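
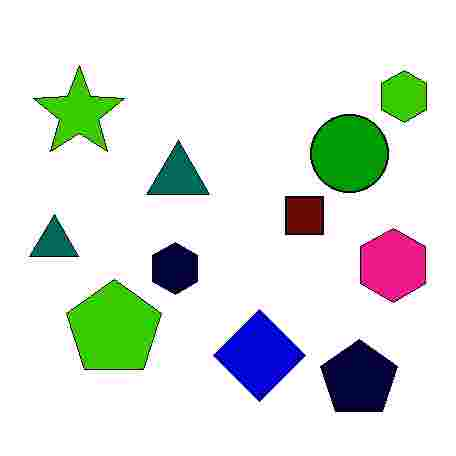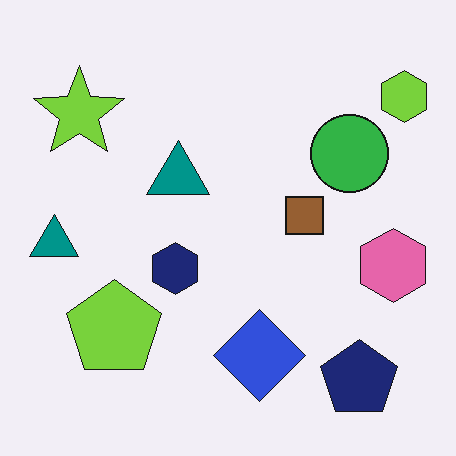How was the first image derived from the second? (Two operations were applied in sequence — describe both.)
The image was boosted in contrast, then degraded with heavy JPEG compression.

Tones are pushed away from mid-grey across the whole image — a global contrast change. Blocky 8×8 compression artifacts appear around shape edges and the flat background shows ringing — characteristic JPEG degradation.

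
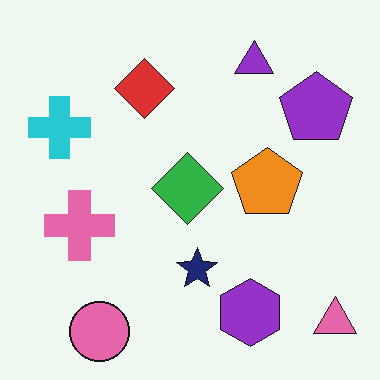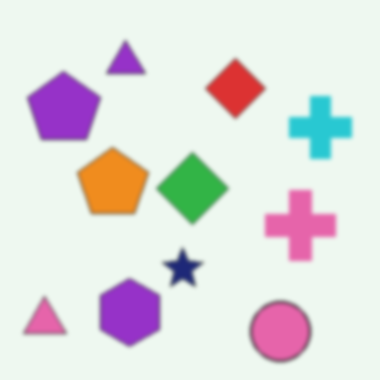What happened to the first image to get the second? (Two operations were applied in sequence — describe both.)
The image was lightly blurred, then flipped horizontally (left ↔ right).

Shape edges and outlines are uniformly softened across the whole image. The pink triangle is in the bottom-right of the first image and the bottom-left of the second — shapes on opposite sides of the vertical midline have swapped in a mirror flip.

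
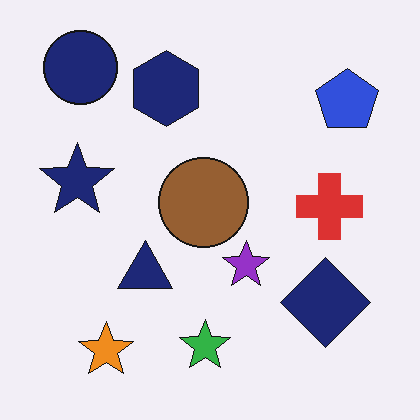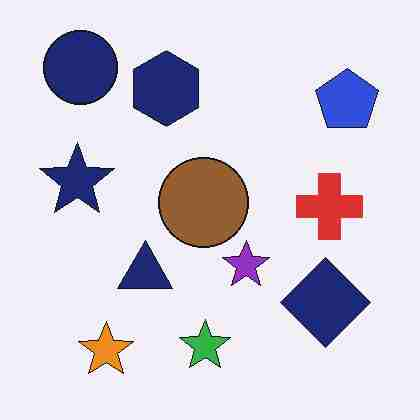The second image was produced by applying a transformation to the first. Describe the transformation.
Degraded with heavy JPEG compression.

Blocky 8×8 compression artifacts appear around shape edges and the flat background shows ringing — characteristic JPEG degradation.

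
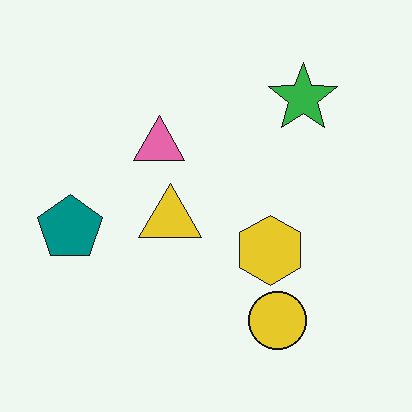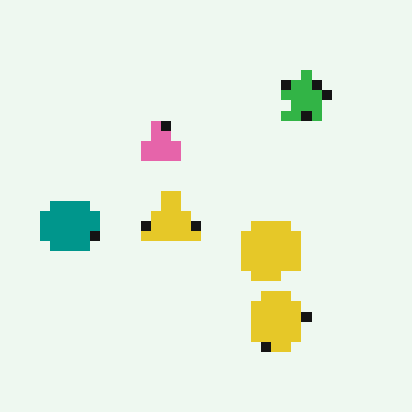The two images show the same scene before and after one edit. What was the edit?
It was coarsely pixelated.

Shapes are reduced to large square blocks; fine edges and outlines are lost — a downscale-then-upscale (mosaic) effect.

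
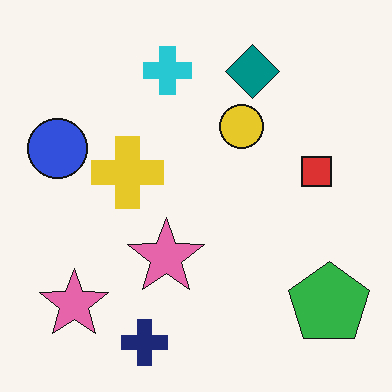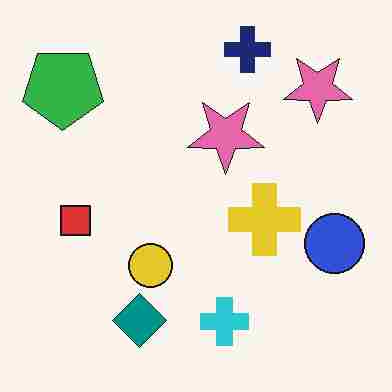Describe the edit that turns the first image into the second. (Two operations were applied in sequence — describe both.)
Degraded with heavy JPEG compression, then rotated 180°.

Blocky 8×8 compression artifacts appear around shape edges and the flat background shows ringing — characteristic JPEG degradation. The green pentagon sits in the bottom-right of the first image and the top-left of the second — consistent with a whole-image 180° rotation.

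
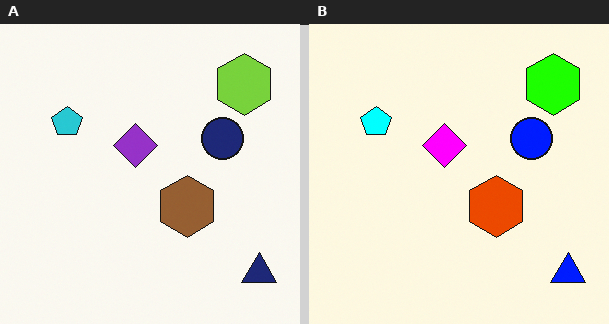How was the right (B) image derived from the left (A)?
The image was made much more vivid (saturation change).

All colors are more vivid — a global saturation change.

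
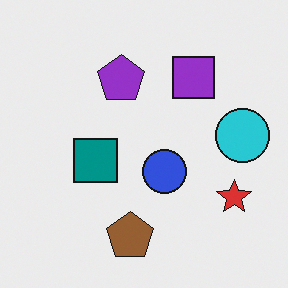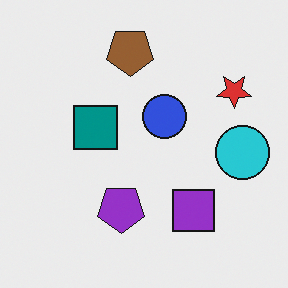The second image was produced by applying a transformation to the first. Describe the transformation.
Flipped vertically (top ↔ bottom).

The brown pentagon is in the bottom of the first image and the top of the second — shapes on opposite sides of the horizontal midline have swapped in a mirror flip.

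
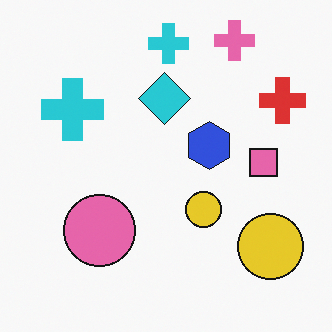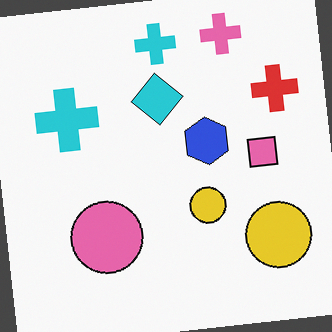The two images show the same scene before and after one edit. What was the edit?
This is the original image rotated counter-clockwise by a small amount.

Every shape is tilted by the same angle and the image corners show triangular fill wedges — a whole-image rotation by a non-right angle.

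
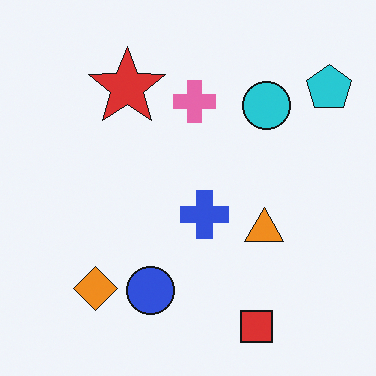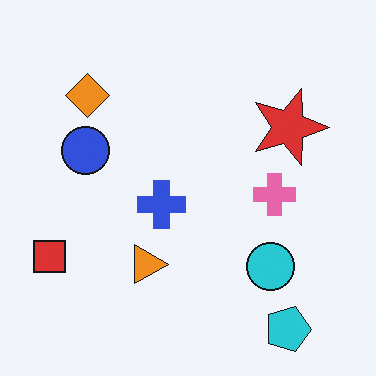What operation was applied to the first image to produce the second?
The image was rotated 90° clockwise.

The cyan pentagon sits in the top-right of the first image and the bottom-right of the second — consistent with a whole-image 90° clockwise rotation.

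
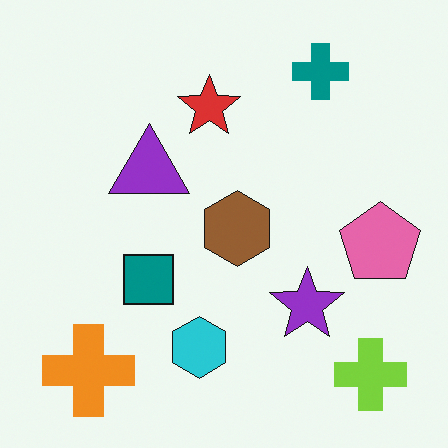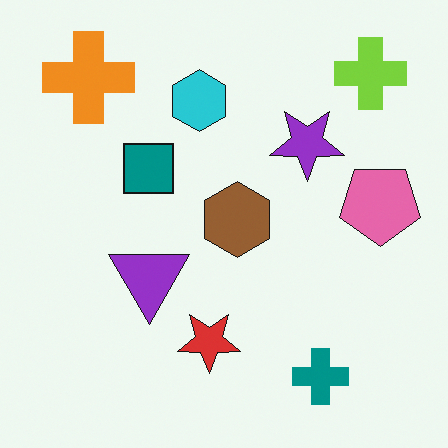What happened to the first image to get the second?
The second image is the first flipped vertically (top ↔ bottom).

The teal cross is in the top-right of the first image and the bottom-right of the second — shapes on opposite sides of the horizontal midline have swapped in a mirror flip.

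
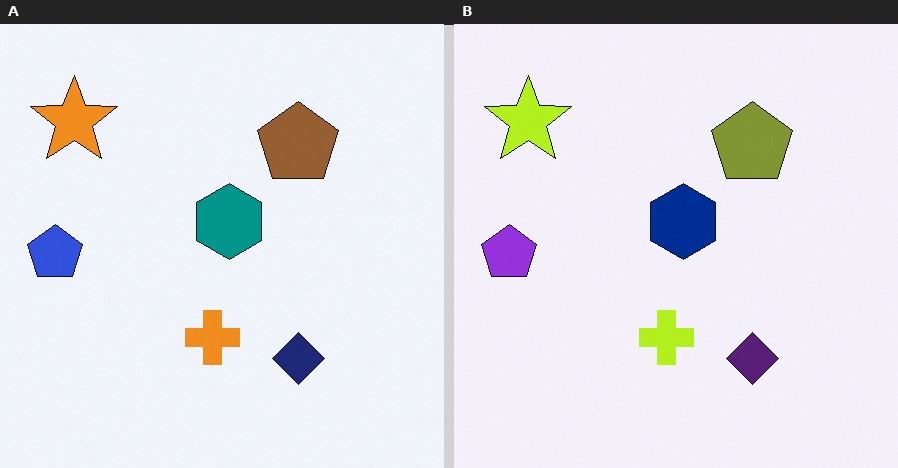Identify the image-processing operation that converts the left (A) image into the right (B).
The image was hue-shifted slightly.

Every shape's color has rotated by the same amount around the hue wheel — a uniform hue shift.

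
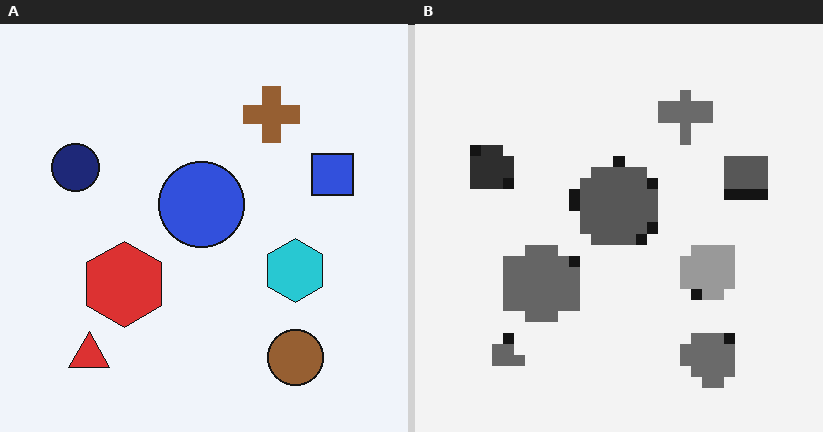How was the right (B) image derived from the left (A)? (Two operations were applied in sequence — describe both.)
This is the original image converted to grayscale, then coarsely pixelated.

All color is removed — every shape is now a shade of grey. Shapes are reduced to large square blocks; fine edges and outlines are lost — a downscale-then-upscale (mosaic) effect.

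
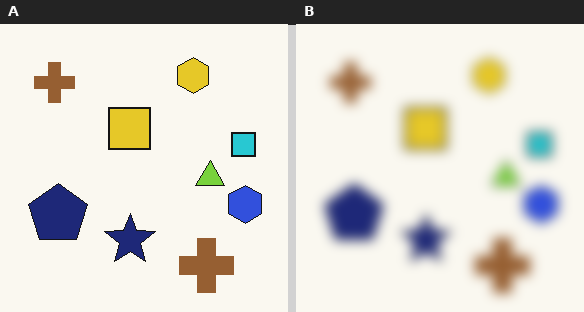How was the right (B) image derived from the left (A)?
The image was strongly gaussian-blurred.

Shape edges and outlines are uniformly softened across the whole image.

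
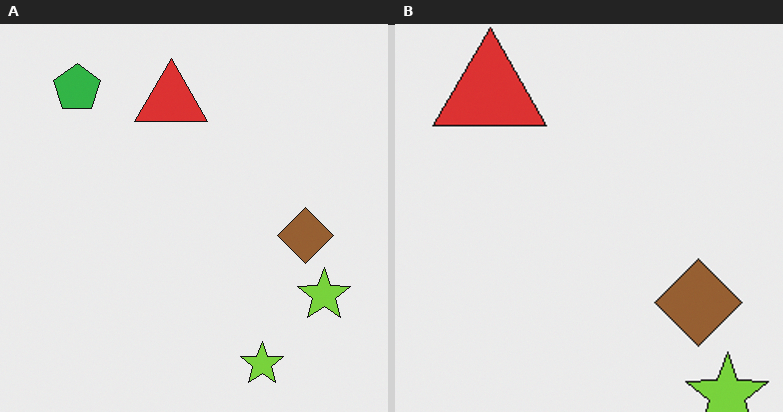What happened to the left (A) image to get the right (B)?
The right (B) image is the left (A) cropped slightly and scaled back up.

The visible shapes are larger and the field of view is narrower; shapes near the original edges may be partly or wholly outside the frame — a crop-and-rescale.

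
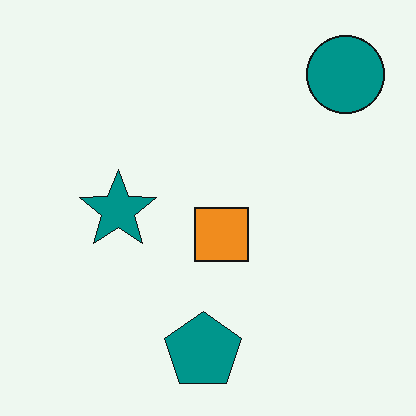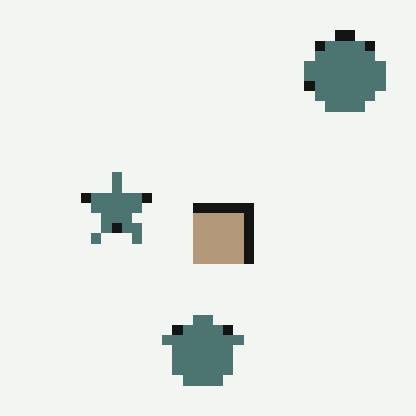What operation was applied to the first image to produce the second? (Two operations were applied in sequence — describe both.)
It was heavily pixelated into large blocks, then heavily desaturated.

Shapes are reduced to large square blocks; fine edges and outlines are lost — a downscale-then-upscale (mosaic) effect. All colors are more muted and greyish — a global saturation change.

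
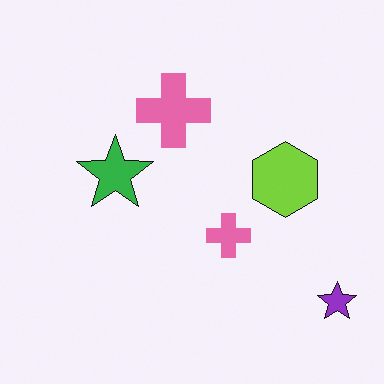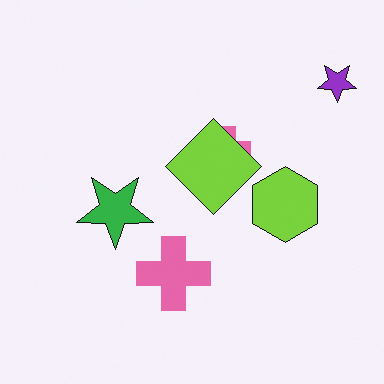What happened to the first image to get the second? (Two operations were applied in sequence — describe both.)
It was flipped vertically (top ↔ bottom), then overlaid with an additional lime diamond.

The purple star is in the bottom-right of the first image and the top-right of the second — shapes on opposite sides of the horizontal midline have swapped in a mirror flip. A lime diamond appears in the second image that is absent from the first.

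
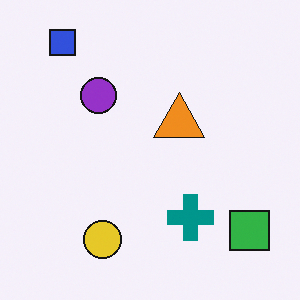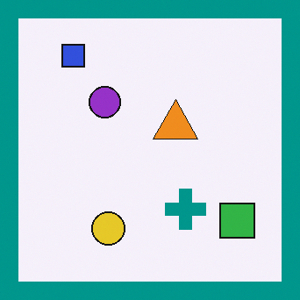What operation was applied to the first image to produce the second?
Framed with a teal border.

A solid teal frame runs around the edge of the second image, with the content slightly shrunk inside it.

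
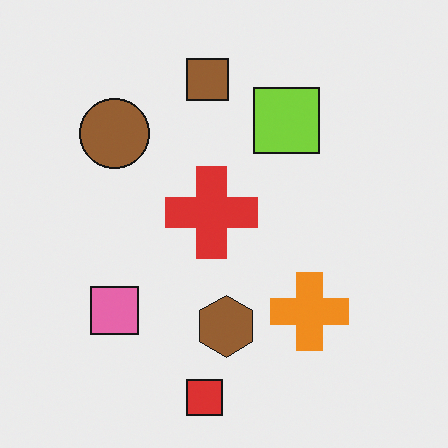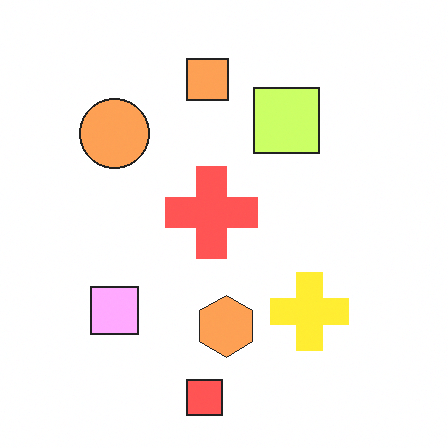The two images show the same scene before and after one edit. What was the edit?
Substantially brightened.

Every pixel — background and shapes alike — is uniformly brightened.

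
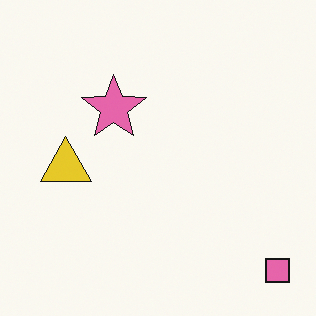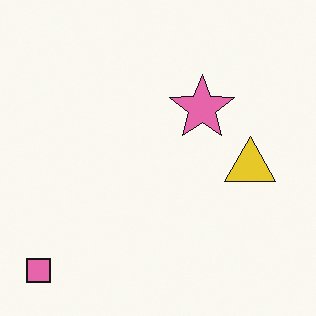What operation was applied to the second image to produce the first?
The first image is the second flipped horizontally (left ↔ right).

The pink square is in the bottom-left of the second image and the bottom-right of the first — shapes on opposite sides of the vertical midline have swapped in a mirror flip.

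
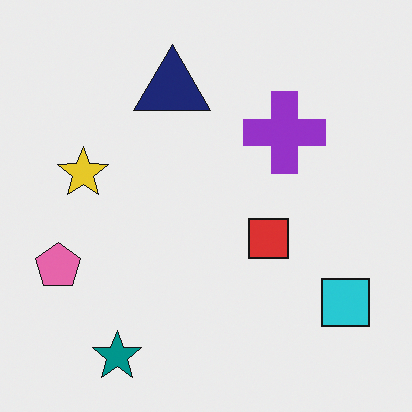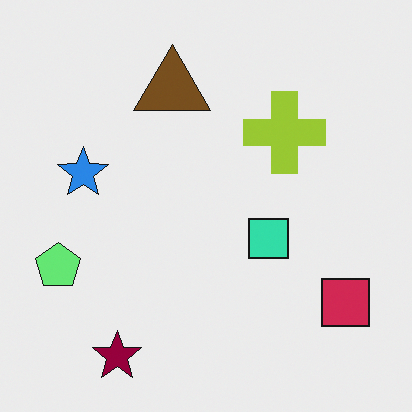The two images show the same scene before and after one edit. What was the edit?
The second image is the first hue-shifted through roughly half the color wheel.

Every shape's color has rotated by the same amount around the hue wheel — a uniform hue shift.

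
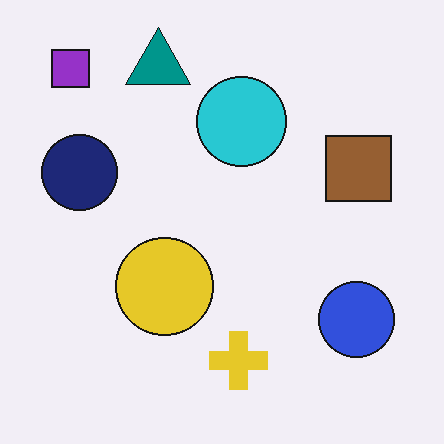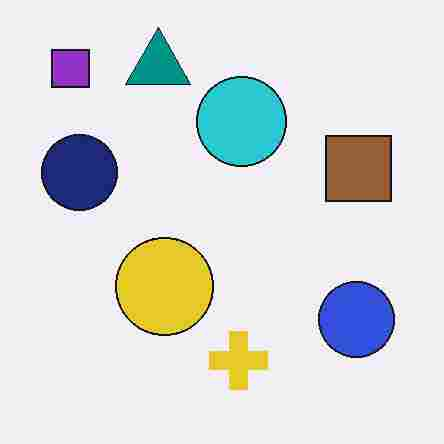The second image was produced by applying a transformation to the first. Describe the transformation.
The image was heavily JPEG-compressed with obvious blocking artifacts.

Blocky 8×8 compression artifacts appear around shape edges and the flat background shows ringing — characteristic JPEG degradation.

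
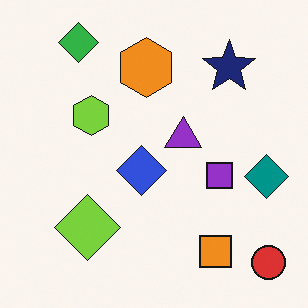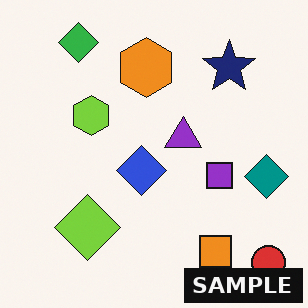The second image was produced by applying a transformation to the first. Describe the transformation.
It was watermarked with the text "SAMPLE" in the lower-right corner.

A dark label reading "SAMPLE" appears in the lower-right corner.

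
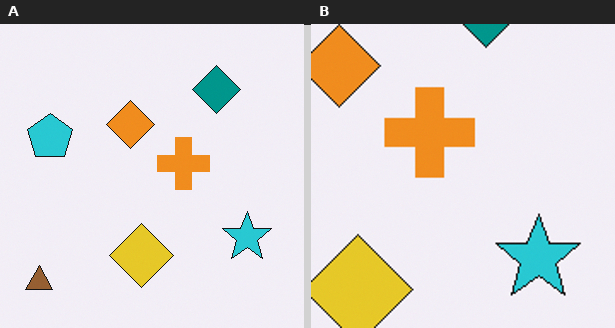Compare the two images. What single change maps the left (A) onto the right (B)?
The right (B) image is the left (A) cropped to a noticeably smaller region and rescaled.

The visible shapes are larger and the field of view is narrower; shapes near the original edges may be partly or wholly outside the frame — a crop-and-rescale.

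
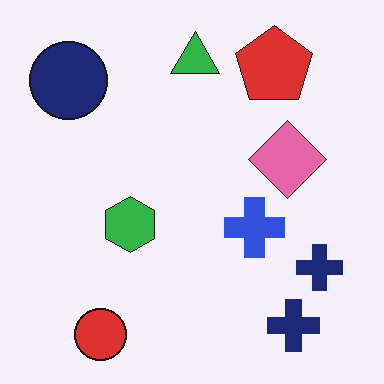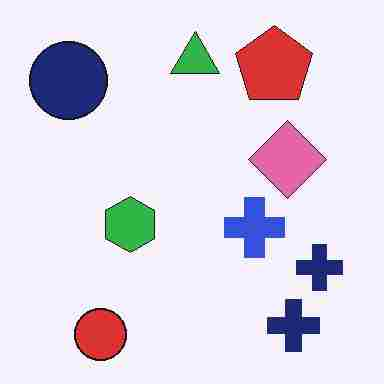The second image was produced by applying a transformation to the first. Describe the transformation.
Degraded with heavy JPEG compression.

Blocky 8×8 compression artifacts appear around shape edges and the flat background shows ringing — characteristic JPEG degradation.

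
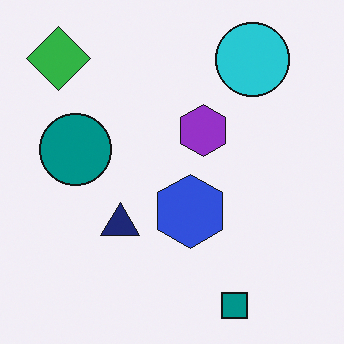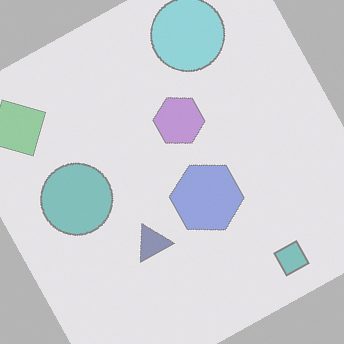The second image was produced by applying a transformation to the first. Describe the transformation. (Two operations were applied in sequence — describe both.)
The image was washed out (contrast reduced), then rotated counter-clockwise by a clearly visible amount.

Tones are pushed toward mid-grey across the whole image — a global contrast change. Every shape is tilted by the same angle and the image corners show triangular fill wedges — a whole-image rotation by a non-right angle.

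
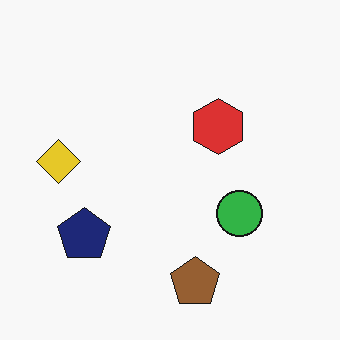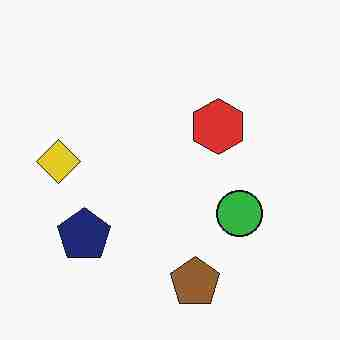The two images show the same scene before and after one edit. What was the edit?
It was degraded with heavy JPEG compression.

Blocky 8×8 compression artifacts appear around shape edges and the flat background shows ringing — characteristic JPEG degradation.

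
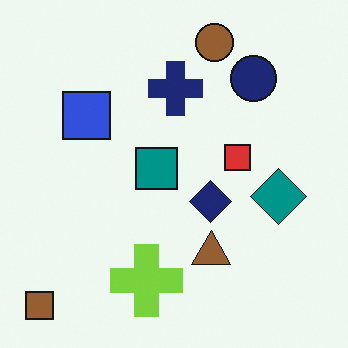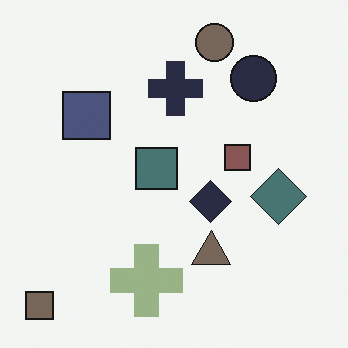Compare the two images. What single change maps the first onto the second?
This is the original image made much more muted (saturation change).

All colors are more muted and greyish — a global saturation change.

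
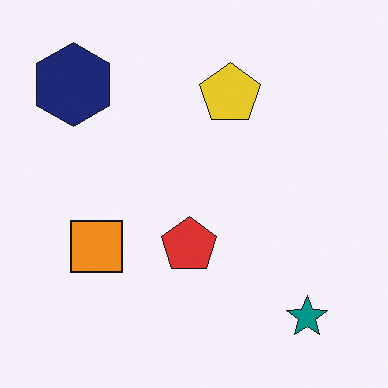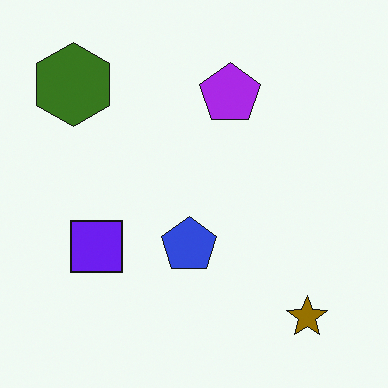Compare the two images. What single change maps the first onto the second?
This is the original image hue-shifted through roughly half the color wheel.

Every shape's color has rotated by the same amount around the hue wheel — a uniform hue shift.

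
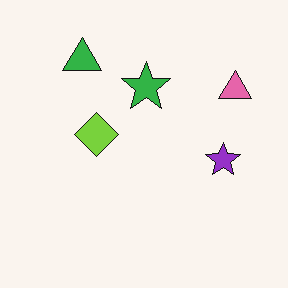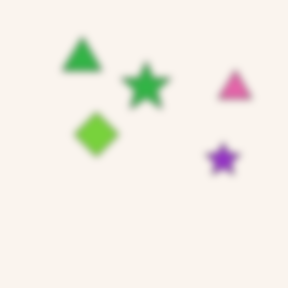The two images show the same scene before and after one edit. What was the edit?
This is the original image noticeably gaussian-blurred.

Shape edges and outlines are uniformly softened across the whole image.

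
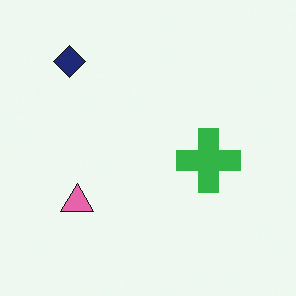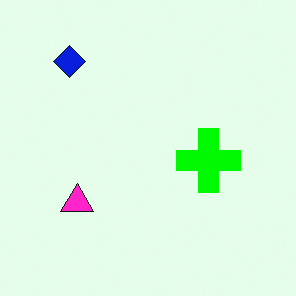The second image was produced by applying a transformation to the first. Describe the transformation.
Heavily oversaturated.

All colors are more vivid — a global saturation change.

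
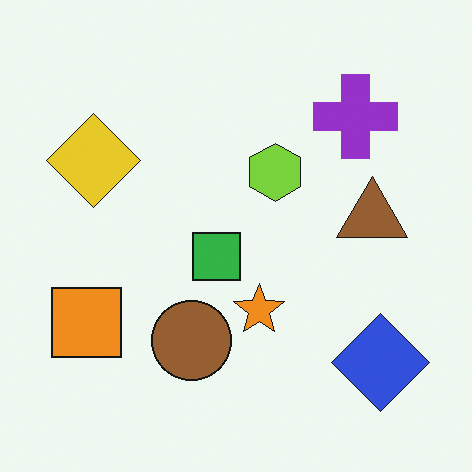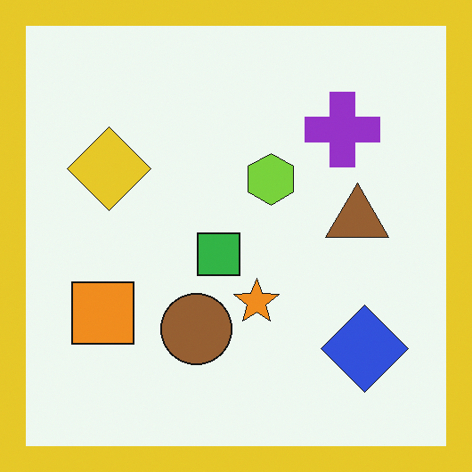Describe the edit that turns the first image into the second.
It was framed with a yellow border.

A solid yellow frame runs around the edge of the second image, with the content slightly shrunk inside it.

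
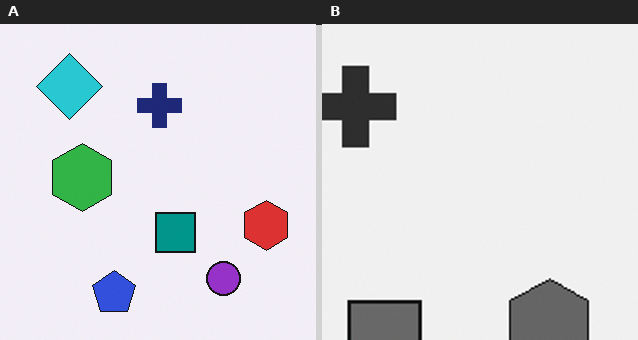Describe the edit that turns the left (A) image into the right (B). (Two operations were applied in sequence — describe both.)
The image was converted to grayscale, then cropped tightly and scaled back up.

All color is removed — every shape is now a shade of grey. The visible shapes are larger and the field of view is narrower; shapes near the original edges may be partly or wholly outside the frame — a crop-and-rescale.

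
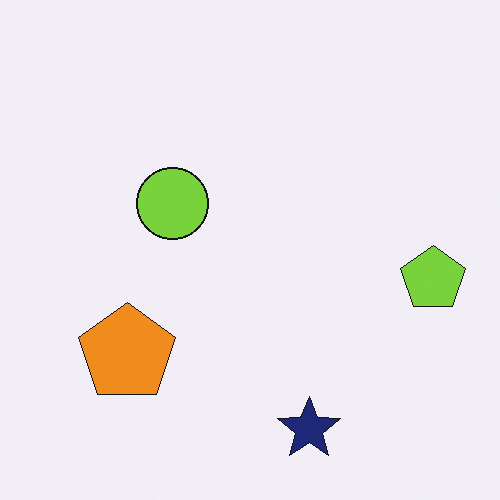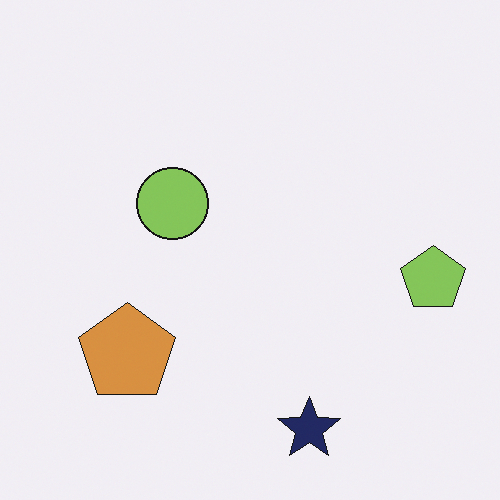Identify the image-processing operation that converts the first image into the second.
The transformation is: slightly desaturated.

All colors are more muted and greyish — a global saturation change.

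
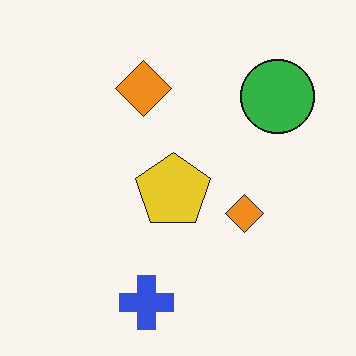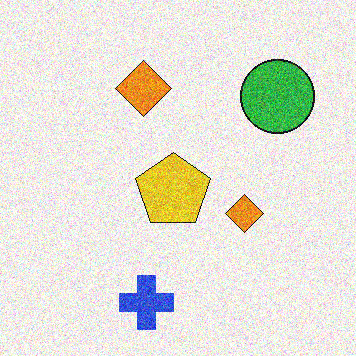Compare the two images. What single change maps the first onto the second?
The second image is the first degraded with strong gaussian noise.

Random speckle covers the whole image, including the flat background.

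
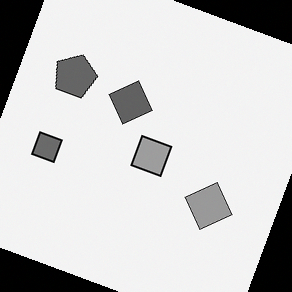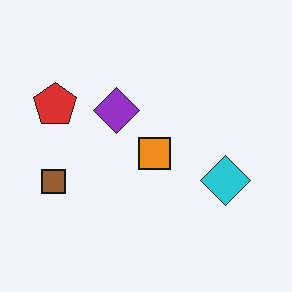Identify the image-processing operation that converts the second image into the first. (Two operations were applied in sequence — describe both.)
The transformation is: converted to grayscale, then rotated clockwise by a clearly visible amount.

All color is removed — every shape is now a shade of grey. Every shape is tilted by the same angle and the image corners show triangular fill wedges — a whole-image rotation by a non-right angle.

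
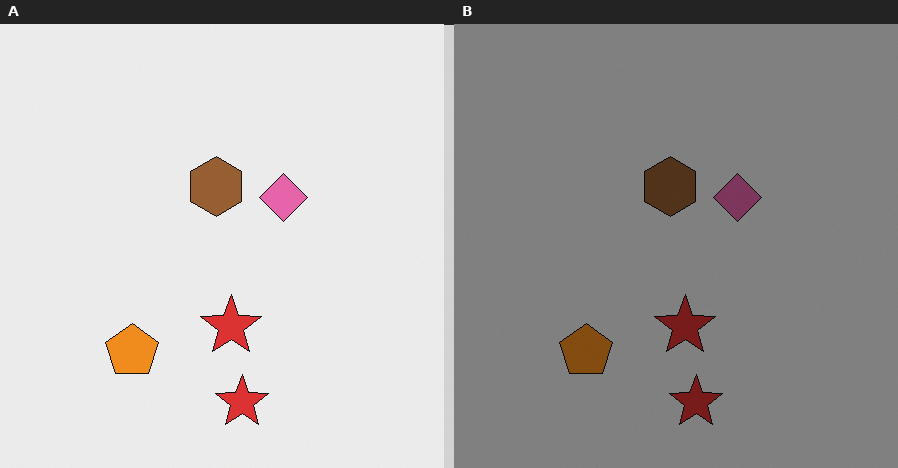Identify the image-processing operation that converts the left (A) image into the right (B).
Darkened a lot.

Every pixel — background and shapes alike — is uniformly darkened.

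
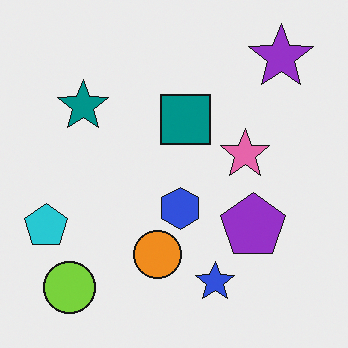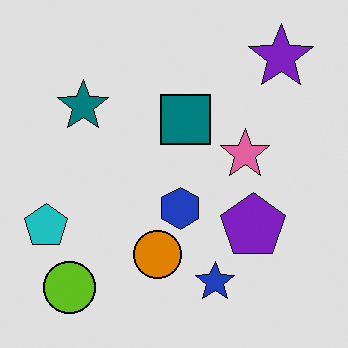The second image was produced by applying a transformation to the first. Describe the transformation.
The second image is the first moderately posterized.

Each flat color has snapped to a coarser quantized level — most visibly, the near-white background has dropped to a flat grey.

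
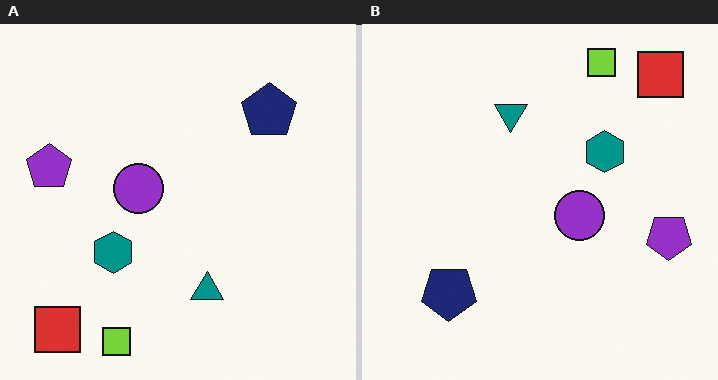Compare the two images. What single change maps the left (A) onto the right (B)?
The image was rotated 180°.

The red square sits in the bottom-left of the left (A) image and the top-right of the right (B) — consistent with a whole-image 180° rotation.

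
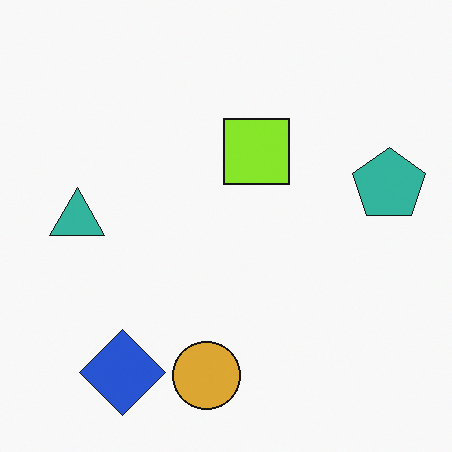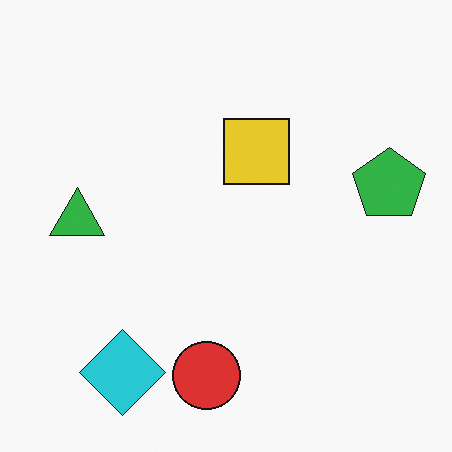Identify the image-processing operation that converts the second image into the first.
The image was hue-shifted slightly.

Every shape's color has rotated by the same amount around the hue wheel — a uniform hue shift.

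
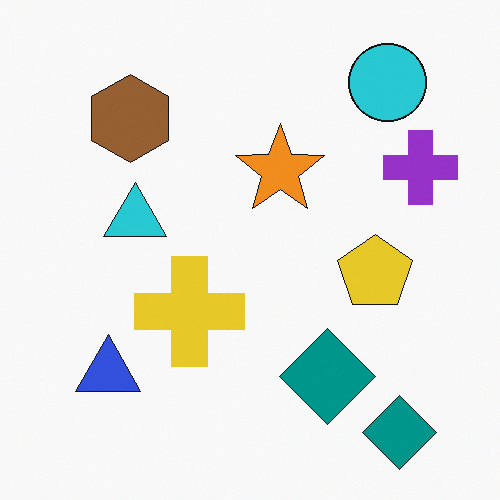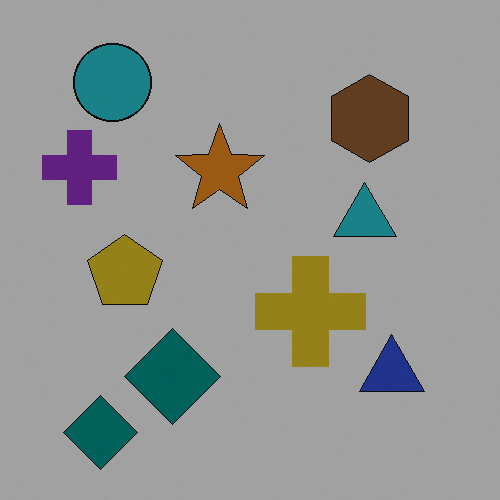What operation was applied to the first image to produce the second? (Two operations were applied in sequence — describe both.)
The image was flipped horizontally (left ↔ right), then substantially darkened.

The purple cross is in the right of the first image and the left of the second — shapes on opposite sides of the vertical midline have swapped in a mirror flip. Every pixel — background and shapes alike — is uniformly darkened.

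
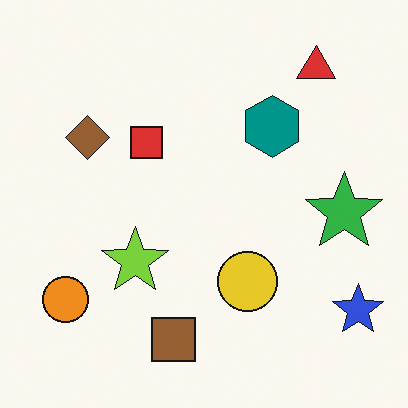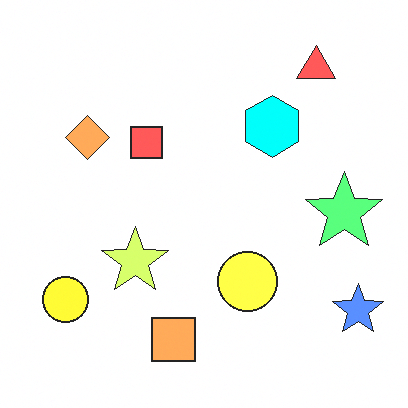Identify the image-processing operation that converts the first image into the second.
The second image is the first substantially brightened.

Every pixel — background and shapes alike — is uniformly brightened.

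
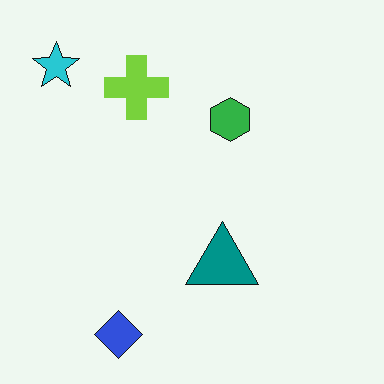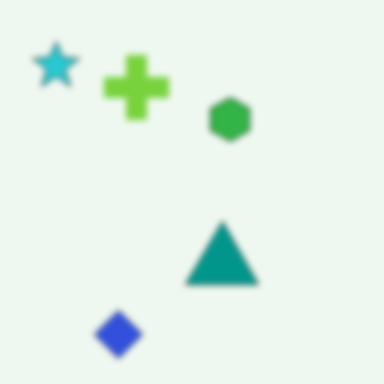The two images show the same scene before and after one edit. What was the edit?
The second image is the first moderately blurred.

Shape edges and outlines are uniformly softened across the whole image.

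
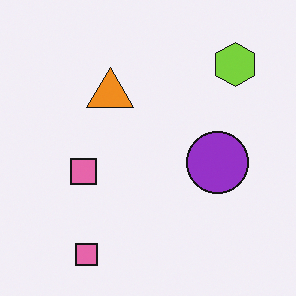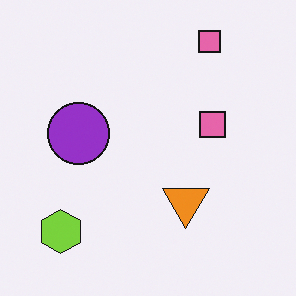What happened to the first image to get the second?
This is the original image rotated 180°.

The lime hexagon sits in the top-right of the first image and the bottom-left of the second — consistent with a whole-image 180° rotation.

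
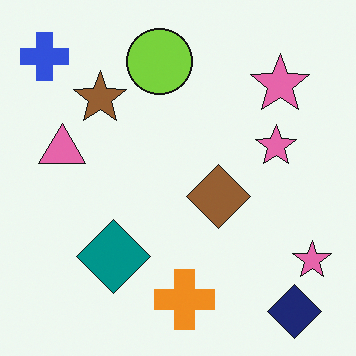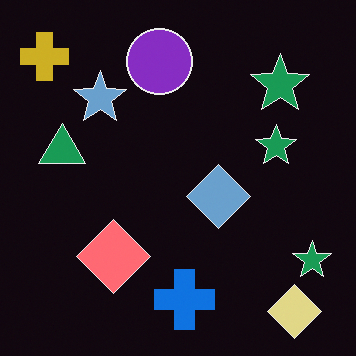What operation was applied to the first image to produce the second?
The image was color-inverted (negative).

The light background has become dark and every shape's color is its complement — a photographic negative.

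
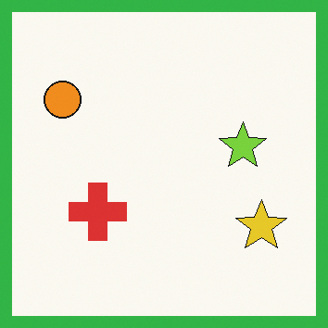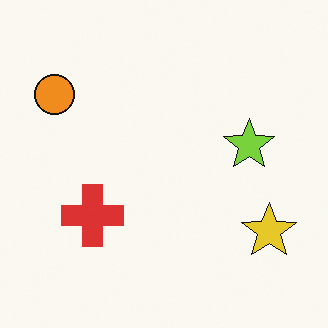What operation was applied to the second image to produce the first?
It was framed with a green border.

A solid green frame runs around the edge of the first image, with the content slightly shrunk inside it.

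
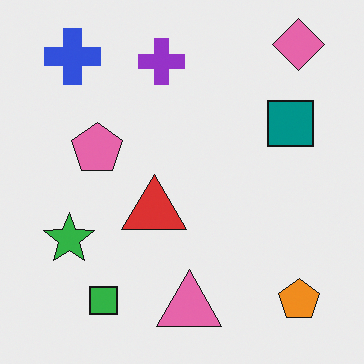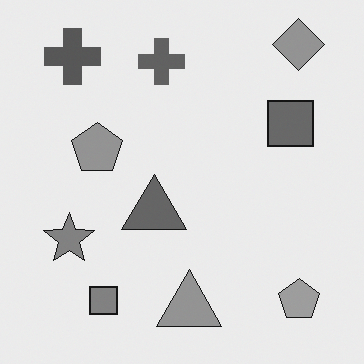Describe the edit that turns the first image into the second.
The transformation is: converted to grayscale.

All color is removed — every shape is now a shade of grey.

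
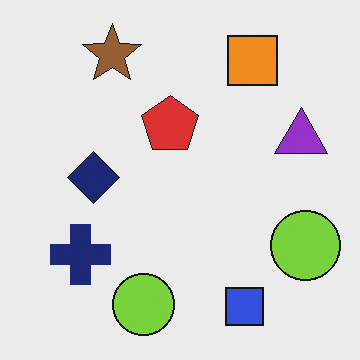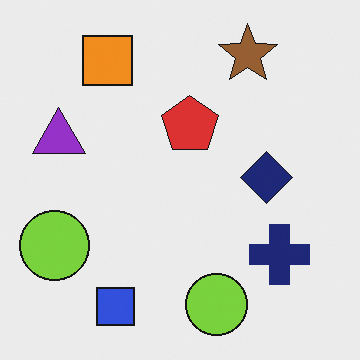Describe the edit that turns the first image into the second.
The transformation is: flipped horizontally (left ↔ right).

The purple triangle is in the right of the first image and the left of the second — shapes on opposite sides of the vertical midline have swapped in a mirror flip.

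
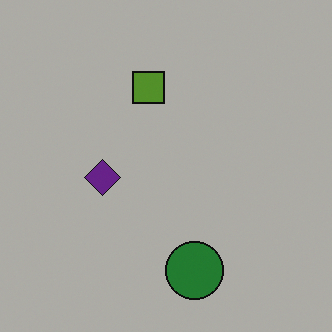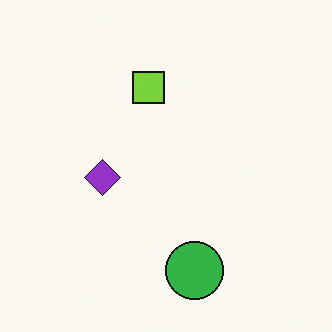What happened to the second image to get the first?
It was substantially darkened.

Every pixel — background and shapes alike — is uniformly darkened.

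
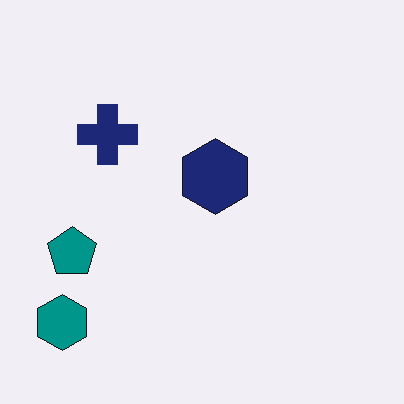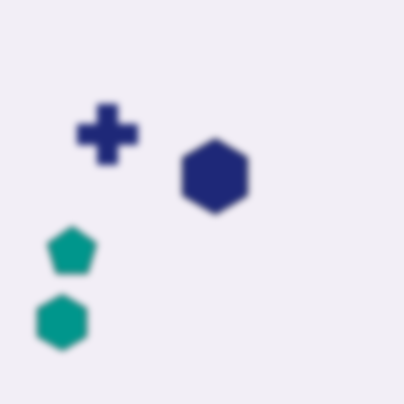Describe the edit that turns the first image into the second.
The second image is the first noticeably gaussian-blurred.

Shape edges and outlines are uniformly softened across the whole image.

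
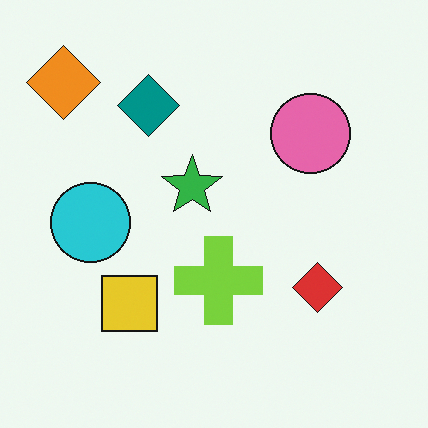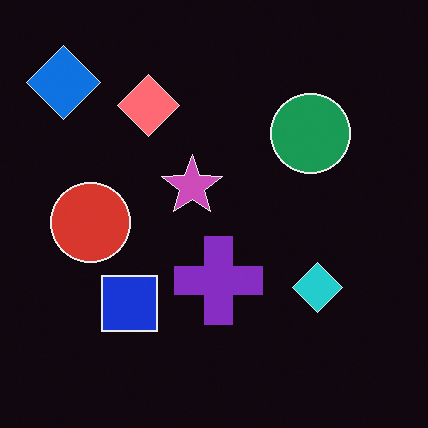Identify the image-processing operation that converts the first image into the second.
This is the original image color-inverted (negative).

The light background has become dark and every shape's color is its complement — a photographic negative.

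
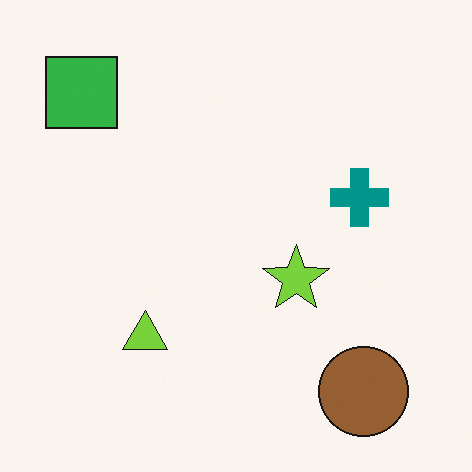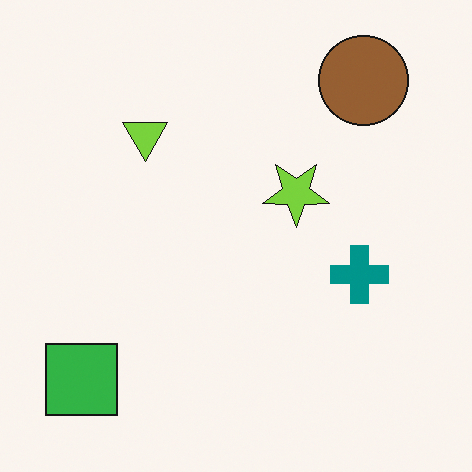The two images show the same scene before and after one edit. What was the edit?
This is the original image flipped vertically (top ↔ bottom).

The brown circle is in the bottom-right of the first image and the top-right of the second — shapes on opposite sides of the horizontal midline have swapped in a mirror flip.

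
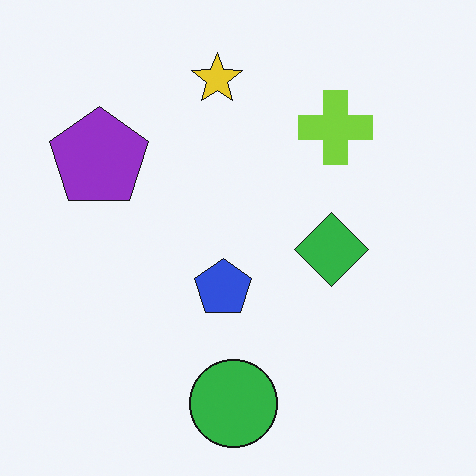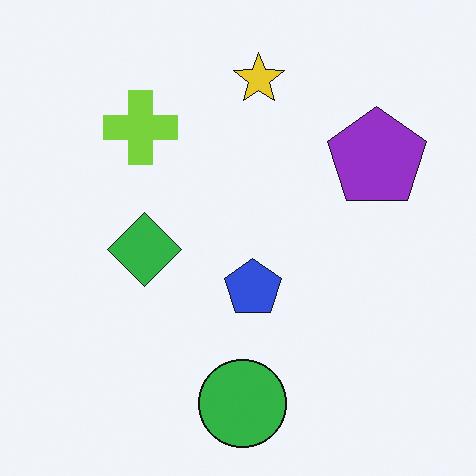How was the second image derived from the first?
It was flipped horizontally (left ↔ right).

The purple pentagon is in the top-left of the first image and the top-right of the second — shapes on opposite sides of the vertical midline have swapped in a mirror flip.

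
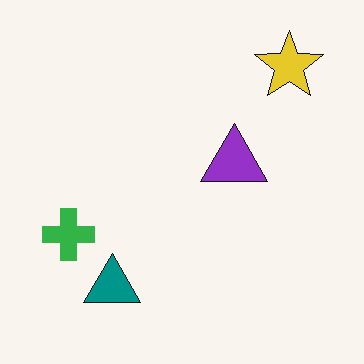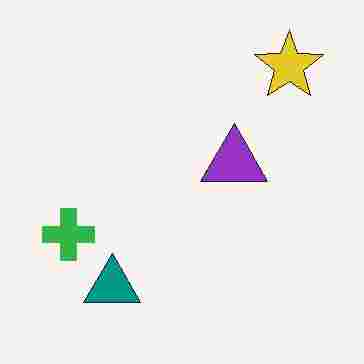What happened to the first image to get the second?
Heavily JPEG-compressed with obvious blocking artifacts.

Blocky 8×8 compression artifacts appear around shape edges and the flat background shows ringing — characteristic JPEG degradation.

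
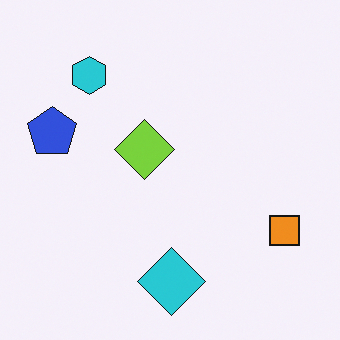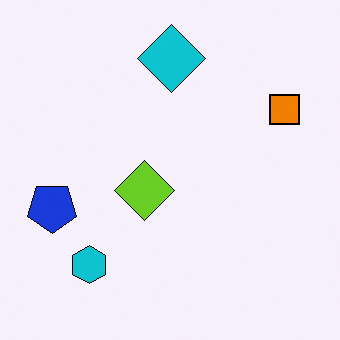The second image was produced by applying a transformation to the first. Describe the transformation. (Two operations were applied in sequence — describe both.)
The second image is the first flipped vertically (top ↔ bottom), then given slightly increased contrast.

The cyan diamond is in the bottom of the first image and the top of the second — shapes on opposite sides of the horizontal midline have swapped in a mirror flip. Tones are pushed away from mid-grey across the whole image — a global contrast change.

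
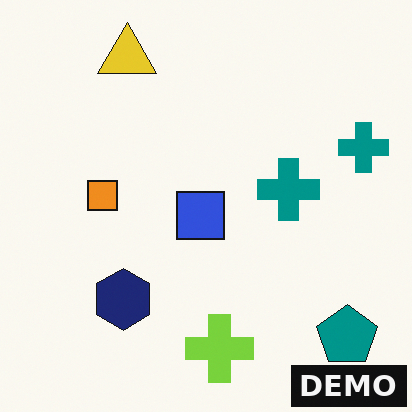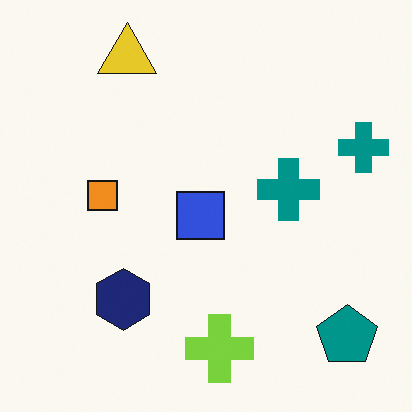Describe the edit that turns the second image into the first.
This is the original image watermarked with the text "DEMO" in the lower-right corner.

A dark label reading "DEMO" appears in the lower-right corner.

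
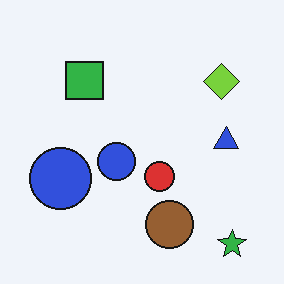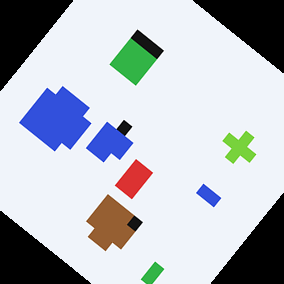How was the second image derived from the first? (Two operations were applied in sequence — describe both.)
The transformation is: heavily pixelated into large blocks, then rotated clockwise by a large amount — several tens of degrees.

Shapes are reduced to large square blocks; fine edges and outlines are lost — a downscale-then-upscale (mosaic) effect. Every shape is tilted by the same angle and the image corners show triangular fill wedges — a whole-image rotation by a non-right angle.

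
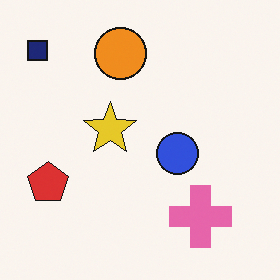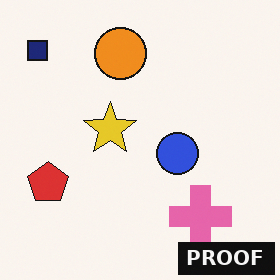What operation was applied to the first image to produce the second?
The second image is the first watermarked with the text "PROOF" in the lower-right corner.

A dark label reading "PROOF" appears in the lower-right corner.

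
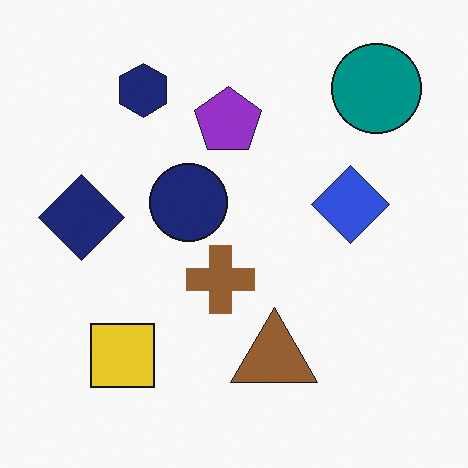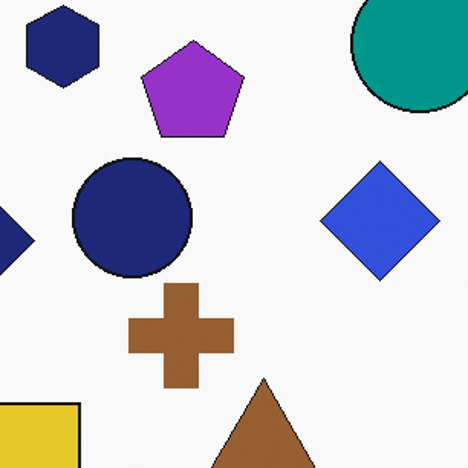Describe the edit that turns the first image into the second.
The transformation is: cropped slightly and scaled back up.

The visible shapes are larger and the field of view is narrower; shapes near the original edges may be partly or wholly outside the frame — a crop-and-rescale.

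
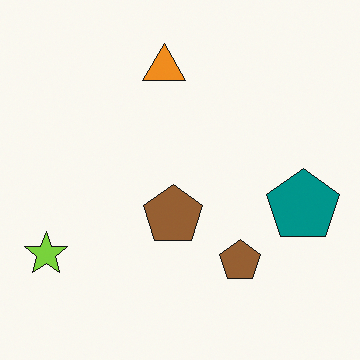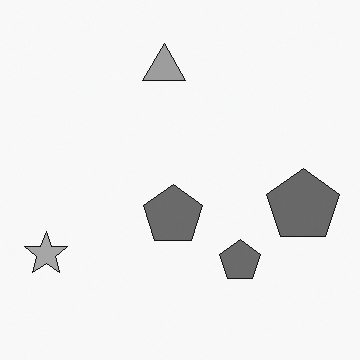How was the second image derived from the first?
This is the original image converted to grayscale.

All color is removed — every shape is now a shade of grey.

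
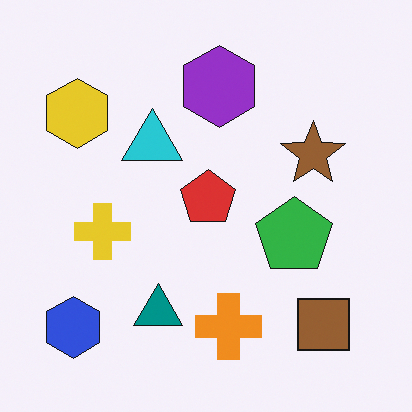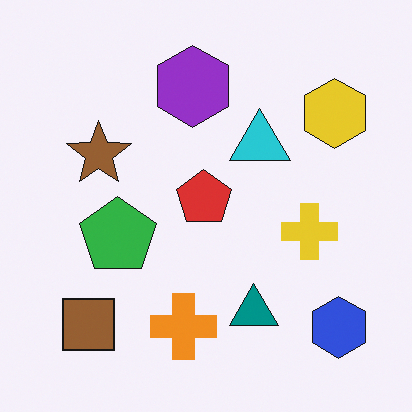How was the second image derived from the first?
It was flipped horizontally (left ↔ right).

The blue hexagon is in the bottom-left of the first image and the bottom-right of the second — shapes on opposite sides of the vertical midline have swapped in a mirror flip.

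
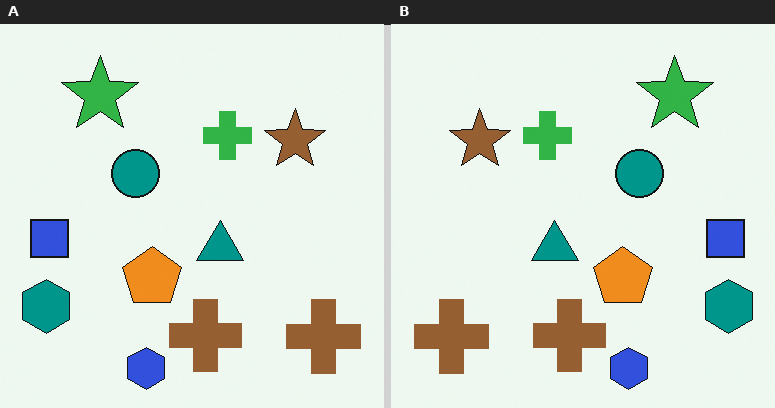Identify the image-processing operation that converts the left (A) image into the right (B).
The transformation is: flipped horizontally (left ↔ right).

The teal hexagon is in the bottom-left of the left (A) image and the bottom-right of the right (B) — shapes on opposite sides of the vertical midline have swapped in a mirror flip.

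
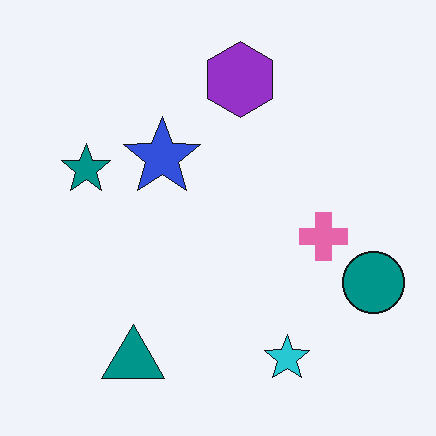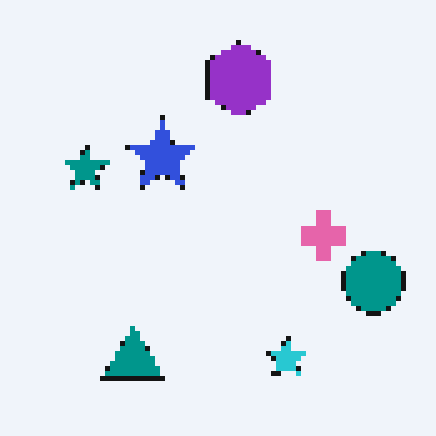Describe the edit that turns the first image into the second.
This is the original image lightly pixelated (a mild mosaic effect).

Shapes are reduced to large square blocks; fine edges and outlines are lost — a downscale-then-upscale (mosaic) effect.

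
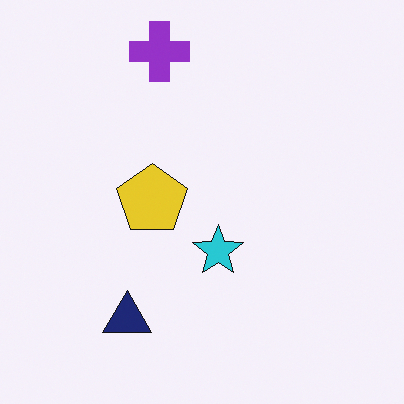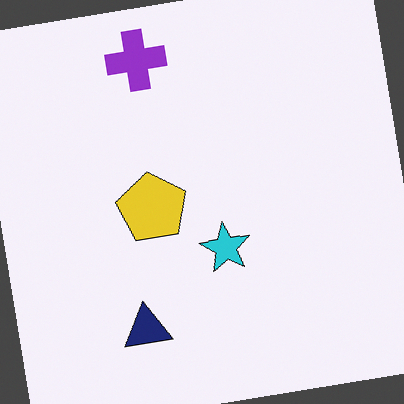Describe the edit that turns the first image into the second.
The image was rotated counter-clockwise by a few degrees.

Every shape is tilted by the same angle and the image corners show triangular fill wedges — a whole-image rotation by a non-right angle.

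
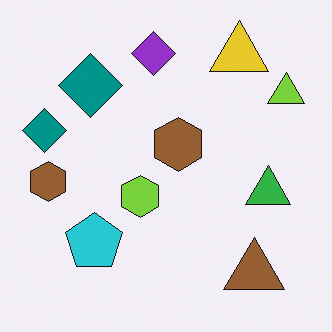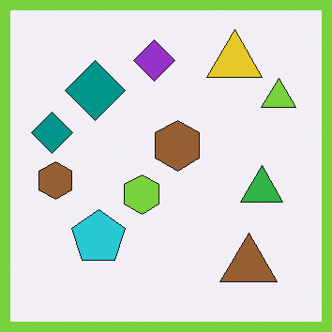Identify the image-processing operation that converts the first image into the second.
It was framed with a lime border.

A solid lime frame runs around the edge of the second image, with the content slightly shrunk inside it.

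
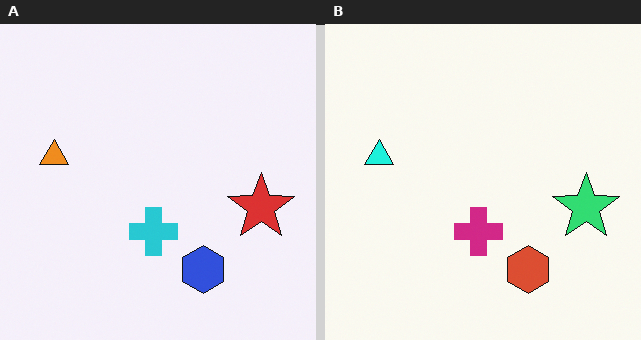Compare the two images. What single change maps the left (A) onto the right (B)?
This is the original image hue-shifted noticeably.

Every shape's color has rotated by the same amount around the hue wheel — a uniform hue shift.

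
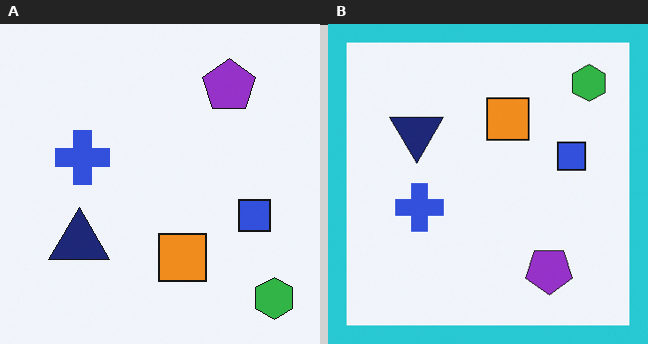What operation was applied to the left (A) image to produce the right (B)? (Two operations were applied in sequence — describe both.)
It was flipped vertically (top ↔ bottom), then framed with a cyan border.

The green hexagon is in the bottom-right of the left (A) image and the top-right of the right (B) — shapes on opposite sides of the horizontal midline have swapped in a mirror flip. A solid cyan frame runs around the edge of the right (B) image, with the content slightly shrunk inside it.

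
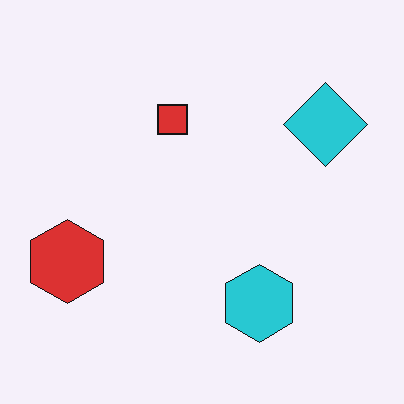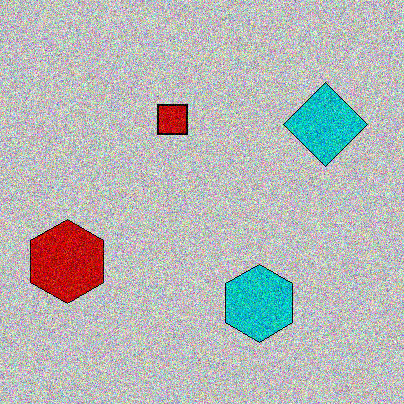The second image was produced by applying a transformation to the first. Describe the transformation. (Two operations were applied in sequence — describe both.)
This is the original image aggressively posterized, then degraded with strong gaussian noise.

Each flat color has snapped to a coarser quantized level — most visibly, the near-white background has dropped to a flat grey. Random speckle covers the whole image, including the flat background.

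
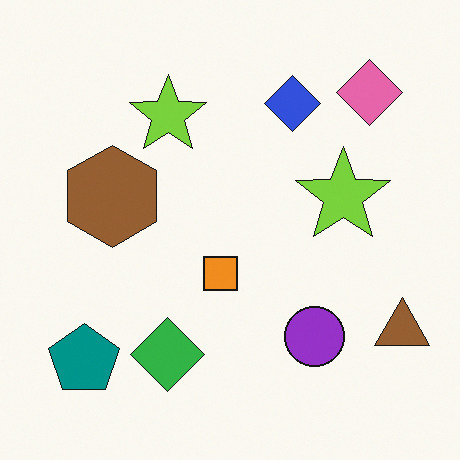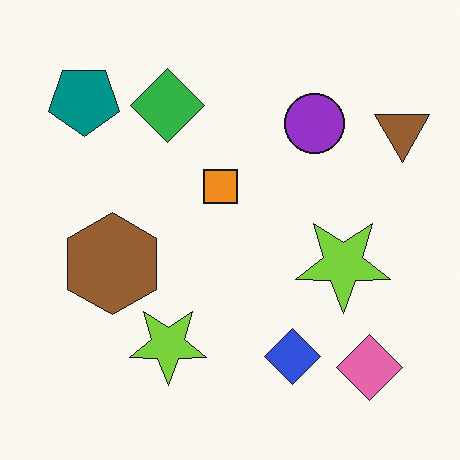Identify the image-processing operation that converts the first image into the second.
Flipped vertically (top ↔ bottom).

The pink diamond is in the top-right of the first image and the bottom-right of the second — shapes on opposite sides of the horizontal midline have swapped in a mirror flip.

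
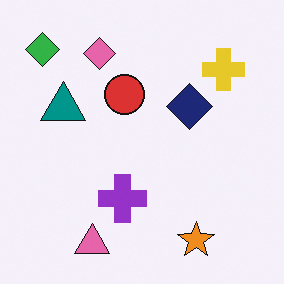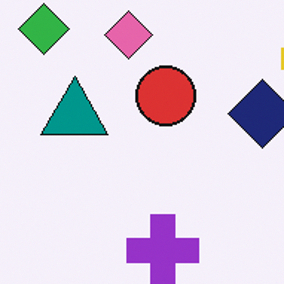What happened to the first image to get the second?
The transformation is: cropped to a modestly smaller region and rescaled.

The visible shapes are larger and the field of view is narrower; shapes near the original edges may be partly or wholly outside the frame — a crop-and-rescale.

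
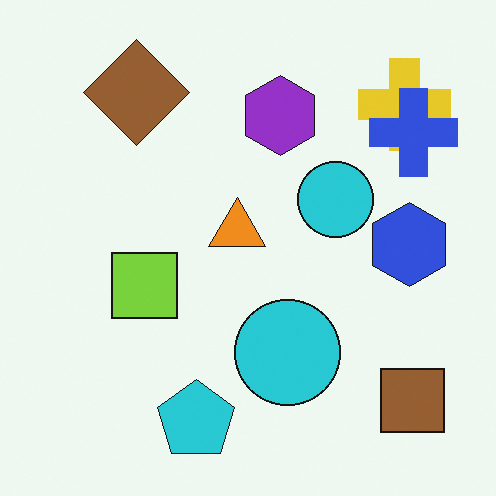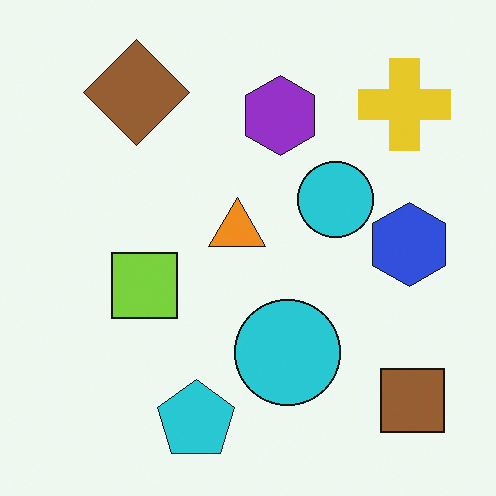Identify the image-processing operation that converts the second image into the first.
It was overlaid with an additional blue cross.

A blue cross appears in the first image that is absent from the second.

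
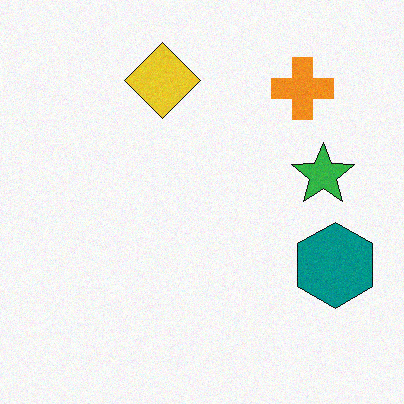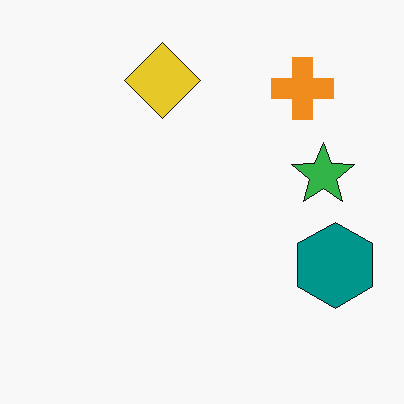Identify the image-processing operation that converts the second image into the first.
This is the original image degraded with light additive noise.

Random speckle covers the whole image, including the flat background.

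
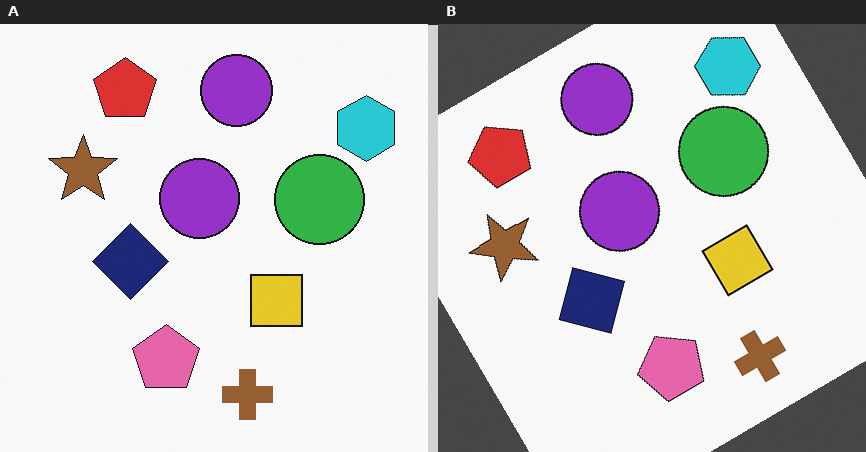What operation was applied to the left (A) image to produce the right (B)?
It was rotated counter-clockwise by a large amount — several tens of degrees.

Every shape is tilted by the same angle and the image corners show triangular fill wedges — a whole-image rotation by a non-right angle.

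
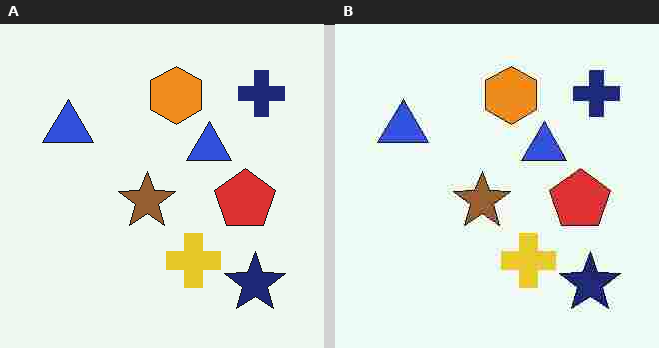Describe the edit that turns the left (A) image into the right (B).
It was heavily JPEG-compressed with obvious blocking artifacts.

Blocky 8×8 compression artifacts appear around shape edges and the flat background shows ringing — characteristic JPEG degradation.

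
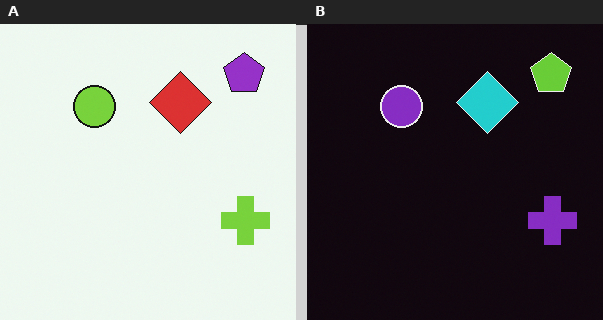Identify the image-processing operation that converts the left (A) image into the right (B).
Color-inverted (negative).

The light background has become dark and every shape's color is its complement — a photographic negative.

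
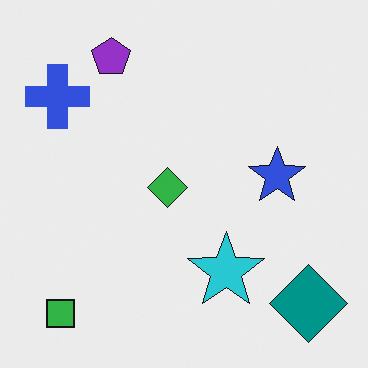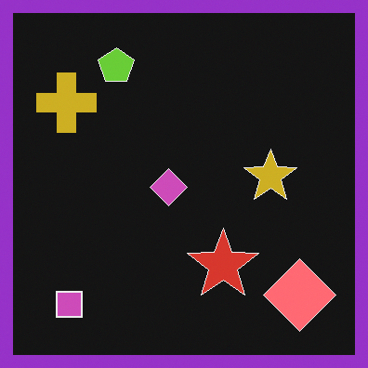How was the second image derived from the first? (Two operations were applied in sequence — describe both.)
Color-inverted (negative), then framed with a purple border.

The light background has become dark and every shape's color is its complement — a photographic negative. A solid purple frame runs around the edge of the second image, with the content slightly shrunk inside it.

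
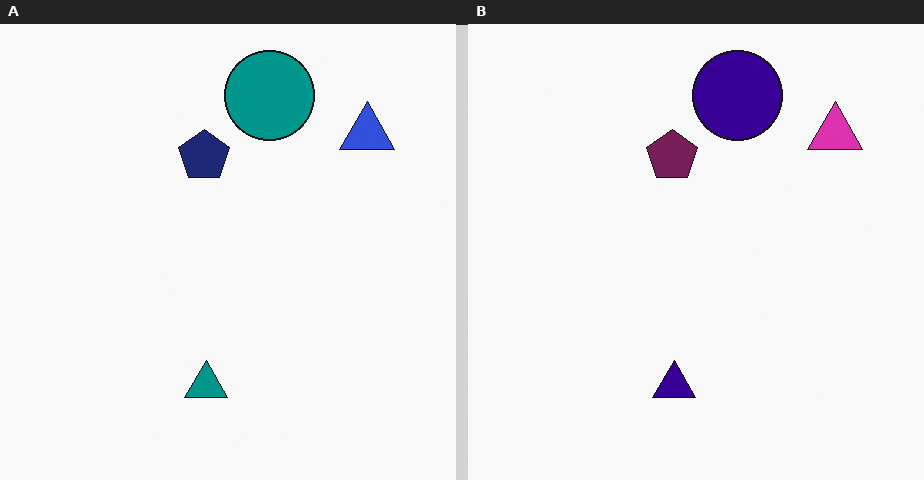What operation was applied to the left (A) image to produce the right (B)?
This is the original image hue-shifted noticeably.

Every shape's color has rotated by the same amount around the hue wheel — a uniform hue shift.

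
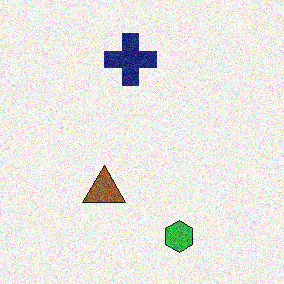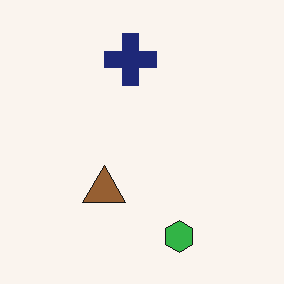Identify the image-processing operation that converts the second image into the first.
The transformation is: degraded with moderate additive noise.

Random speckle covers the whole image, including the flat background.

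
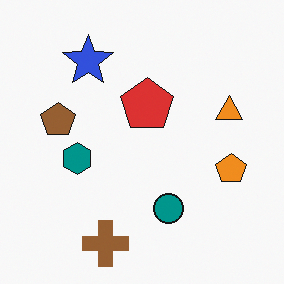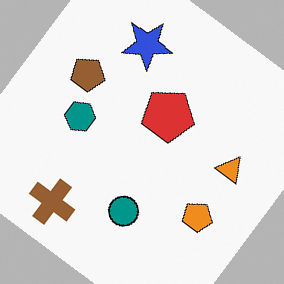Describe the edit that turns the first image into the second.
Rotated clockwise by a large amount — several tens of degrees.

Every shape is tilted by the same angle and the image corners show triangular fill wedges — a whole-image rotation by a non-right angle.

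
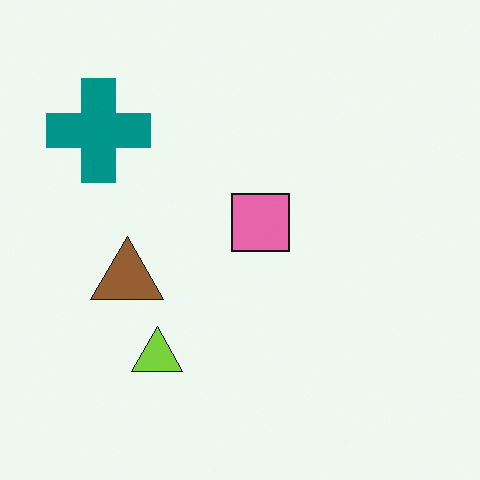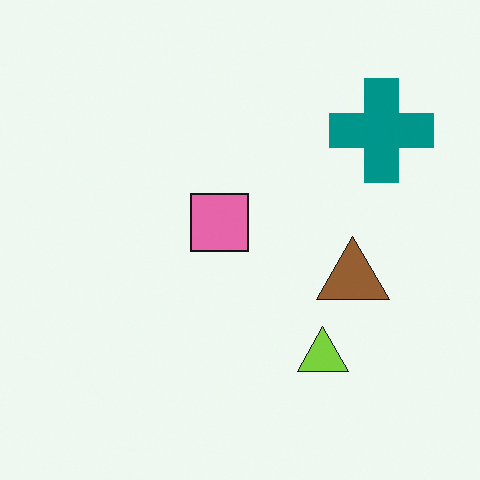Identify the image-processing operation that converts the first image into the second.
The transformation is: flipped horizontally (left ↔ right).

The teal cross is in the top-left of the first image and the top-right of the second — shapes on opposite sides of the vertical midline have swapped in a mirror flip.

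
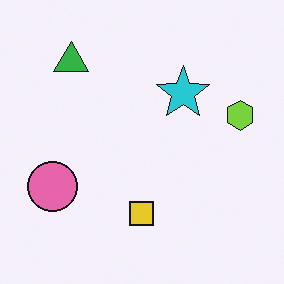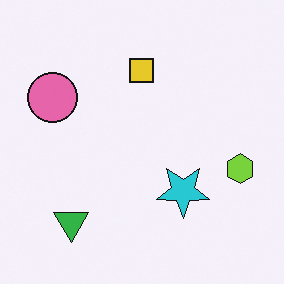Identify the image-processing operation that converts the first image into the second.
The transformation is: flipped vertically (top ↔ bottom).

The green triangle is in the top-left of the first image and the bottom-left of the second — shapes on opposite sides of the horizontal midline have swapped in a mirror flip.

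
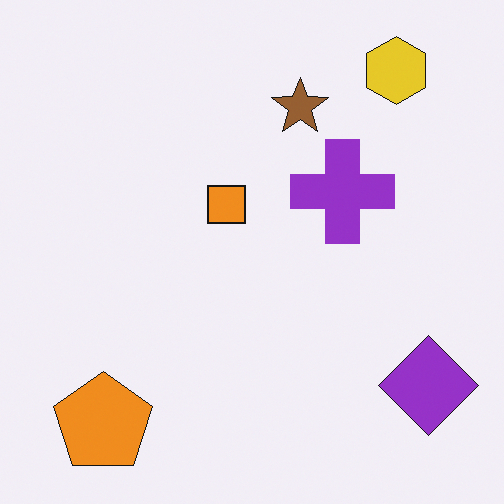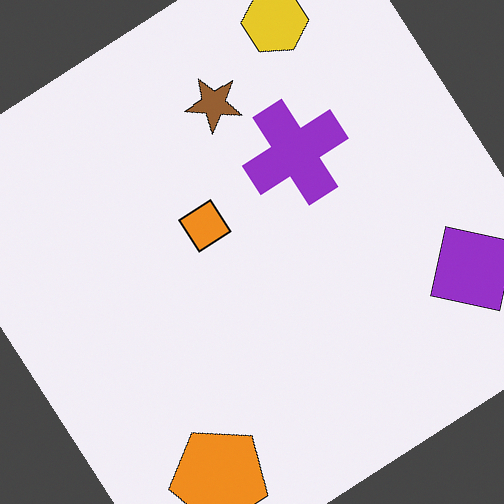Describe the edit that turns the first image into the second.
The image was rotated counter-clockwise by a large amount — several tens of degrees.

Every shape is tilted by the same angle and the image corners show triangular fill wedges — a whole-image rotation by a non-right angle.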